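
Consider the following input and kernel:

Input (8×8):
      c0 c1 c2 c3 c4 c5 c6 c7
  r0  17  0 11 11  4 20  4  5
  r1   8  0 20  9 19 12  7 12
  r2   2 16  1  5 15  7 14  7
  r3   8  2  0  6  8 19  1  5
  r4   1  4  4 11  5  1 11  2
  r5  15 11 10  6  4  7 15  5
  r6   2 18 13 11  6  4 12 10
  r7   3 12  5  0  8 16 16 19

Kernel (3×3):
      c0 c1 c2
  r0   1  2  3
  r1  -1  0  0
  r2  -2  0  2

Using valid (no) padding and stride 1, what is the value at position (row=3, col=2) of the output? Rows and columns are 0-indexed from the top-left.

The receptive field on the input at this output position is [0 6 8 / 4 11 5 / 10 6 4]. Elementwise product with the kernel and sum: 0·1 + 6·2 + 8·3 + 4·-1 + 10·-2 + 4·2.

20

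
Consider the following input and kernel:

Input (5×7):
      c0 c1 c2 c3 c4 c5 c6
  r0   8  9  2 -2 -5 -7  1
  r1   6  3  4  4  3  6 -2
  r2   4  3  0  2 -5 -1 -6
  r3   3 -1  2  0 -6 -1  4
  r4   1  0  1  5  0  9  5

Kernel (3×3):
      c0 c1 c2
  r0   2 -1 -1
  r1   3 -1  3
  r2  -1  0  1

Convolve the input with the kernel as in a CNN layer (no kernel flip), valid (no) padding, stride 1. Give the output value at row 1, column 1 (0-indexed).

The receptive field on the input at this output position is [3 4 4 / 3 0 2 / -1 2 0]. Elementwise product with the kernel and sum: 3·2 + 4·-1 + 4·-1 + 3·3 + 0·-1 + 2·3 + -1·-1 + 0·1.

14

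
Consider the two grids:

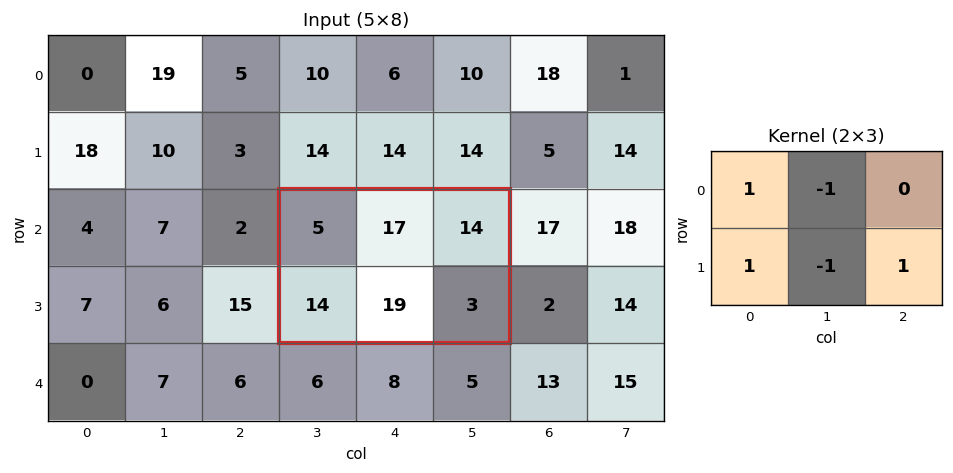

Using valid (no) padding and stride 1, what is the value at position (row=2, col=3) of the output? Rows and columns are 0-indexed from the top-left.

-14

The receptive field on the input at this output position is [5 17 14 / 14 19 3]. Elementwise product with the kernel and sum: 5·1 + 17·-1 + 14·1 + 19·-1 + 3·1.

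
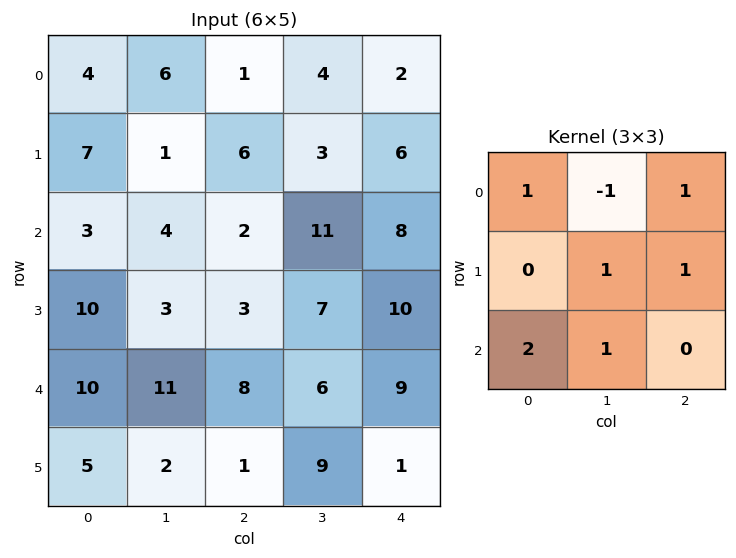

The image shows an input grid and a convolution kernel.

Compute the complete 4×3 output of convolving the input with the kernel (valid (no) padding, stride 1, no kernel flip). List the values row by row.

Output[0,0]: The receptive field on the input at this output position is [4 6 1 / 7 1 6 / 3 4 2]. Elementwise product with the kernel and sum: 4·1 + 6·-1 + 1·1 + 1·1 + 6·1 + 3·2 + 4·1.
Output[0,1]: The receptive field on the input at this output position is [6 1 4 / 1 6 3 / 4 2 11]. Elementwise product with the kernel and sum: 6·1 + 1·-1 + 4·1 + 6·1 + 3·1 + 4·2 + 2·1.

16 28 23
41 20 41
38 53 38
41 26 32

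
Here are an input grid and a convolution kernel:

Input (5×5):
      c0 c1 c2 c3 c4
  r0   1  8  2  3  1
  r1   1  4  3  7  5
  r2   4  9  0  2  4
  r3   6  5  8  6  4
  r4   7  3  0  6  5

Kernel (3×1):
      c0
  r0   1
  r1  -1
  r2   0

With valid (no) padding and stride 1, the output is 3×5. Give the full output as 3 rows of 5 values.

Output[0,0]: The receptive field on the input at this output position is [1 / 1 / 4]. Elementwise product with the kernel and sum: 1·1 + 1·-1.
Output[0,1]: The receptive field on the input at this output position is [8 / 4 / 9]. Elementwise product with the kernel and sum: 8·1 + 4·-1.

0 4 -1 -4 -4
-3 -5 3 5 1
-2 4 -8 -4 0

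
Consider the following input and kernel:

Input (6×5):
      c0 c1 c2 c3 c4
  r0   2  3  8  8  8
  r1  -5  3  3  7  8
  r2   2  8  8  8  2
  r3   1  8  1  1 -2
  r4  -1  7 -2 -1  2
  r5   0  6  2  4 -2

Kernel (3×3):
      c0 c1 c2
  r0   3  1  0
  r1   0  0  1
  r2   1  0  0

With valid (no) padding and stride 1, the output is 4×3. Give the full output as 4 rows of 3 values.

Output[0,0]: The receptive field on the input at this output position is [2 3 8 / -5 3 3 / 2 8 8]. Elementwise product with the kernel and sum: 2·3 + 3·1 + 3·1 + 2·1.
Output[0,1]: The receptive field on the input at this output position is [3 8 8 / 3 3 7 / 8 8 8]. Elementwise product with the kernel and sum: 3·3 + 8·1 + 7·1 + 8·1.

14 32 48
-3 28 19
14 40 28
9 30 8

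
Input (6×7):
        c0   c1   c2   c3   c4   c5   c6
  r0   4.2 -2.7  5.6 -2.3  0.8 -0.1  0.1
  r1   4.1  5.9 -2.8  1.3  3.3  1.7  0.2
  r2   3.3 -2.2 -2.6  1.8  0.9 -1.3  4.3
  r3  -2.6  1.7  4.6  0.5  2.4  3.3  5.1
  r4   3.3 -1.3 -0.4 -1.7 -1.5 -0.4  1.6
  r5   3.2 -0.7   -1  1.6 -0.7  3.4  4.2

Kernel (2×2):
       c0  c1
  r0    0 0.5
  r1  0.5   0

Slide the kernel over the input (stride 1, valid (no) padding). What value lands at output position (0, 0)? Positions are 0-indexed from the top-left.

The receptive field on the input at this output position is [4.2 -2.7 / 4.1 5.9]. Elementwise product with the kernel and sum: -2.7·0.5 + 4.1·0.5.

0.7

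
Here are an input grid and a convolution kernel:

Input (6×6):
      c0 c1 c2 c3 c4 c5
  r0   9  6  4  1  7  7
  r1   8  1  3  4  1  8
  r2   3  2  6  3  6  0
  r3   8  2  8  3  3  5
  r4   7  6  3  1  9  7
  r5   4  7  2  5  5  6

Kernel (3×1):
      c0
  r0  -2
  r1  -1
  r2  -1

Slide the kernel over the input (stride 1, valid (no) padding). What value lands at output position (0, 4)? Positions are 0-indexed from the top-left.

The receptive field on the input at this output position is [7 / 1 / 6]. Elementwise product with the kernel and sum: 7·-2 + 1·-1 + 6·-1.

-21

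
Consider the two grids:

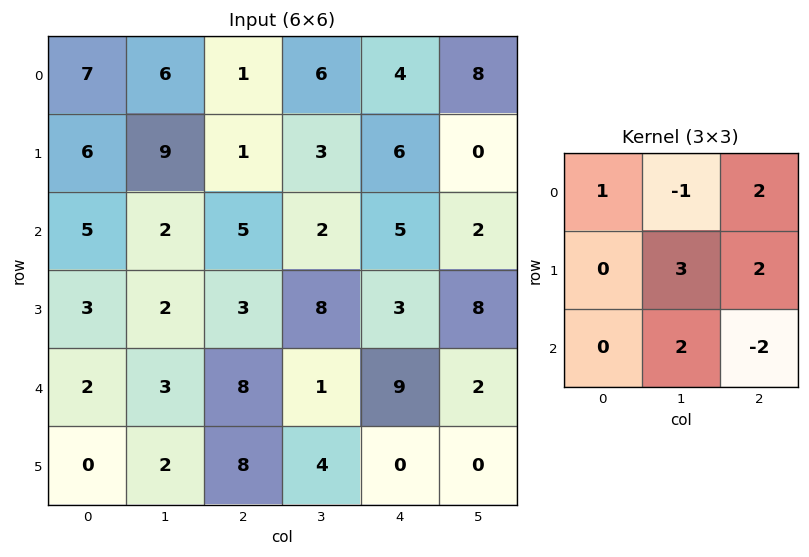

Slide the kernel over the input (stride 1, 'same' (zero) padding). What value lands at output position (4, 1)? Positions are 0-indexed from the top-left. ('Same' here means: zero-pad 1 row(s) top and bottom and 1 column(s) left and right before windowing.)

20

The receptive field on the zero-padded input at this output position is [3 2 3 / 2 3 8 / 0 2 8]. Elementwise product with the kernel and sum: 3·1 + 2·-1 + 3·2 + 3·3 + 8·2 + 2·2 + 8·-2.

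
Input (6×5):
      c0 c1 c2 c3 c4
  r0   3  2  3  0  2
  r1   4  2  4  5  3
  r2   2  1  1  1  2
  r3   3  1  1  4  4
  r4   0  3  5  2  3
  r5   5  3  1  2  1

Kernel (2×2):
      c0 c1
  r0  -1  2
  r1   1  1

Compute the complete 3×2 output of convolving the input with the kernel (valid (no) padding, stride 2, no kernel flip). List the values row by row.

7 6
4 6
14 2

Output[0,0]: The receptive field on the input at this output position is [3 2 / 4 2]. Elementwise product with the kernel and sum: 3·-1 + 2·2 + 4·1 + 2·1.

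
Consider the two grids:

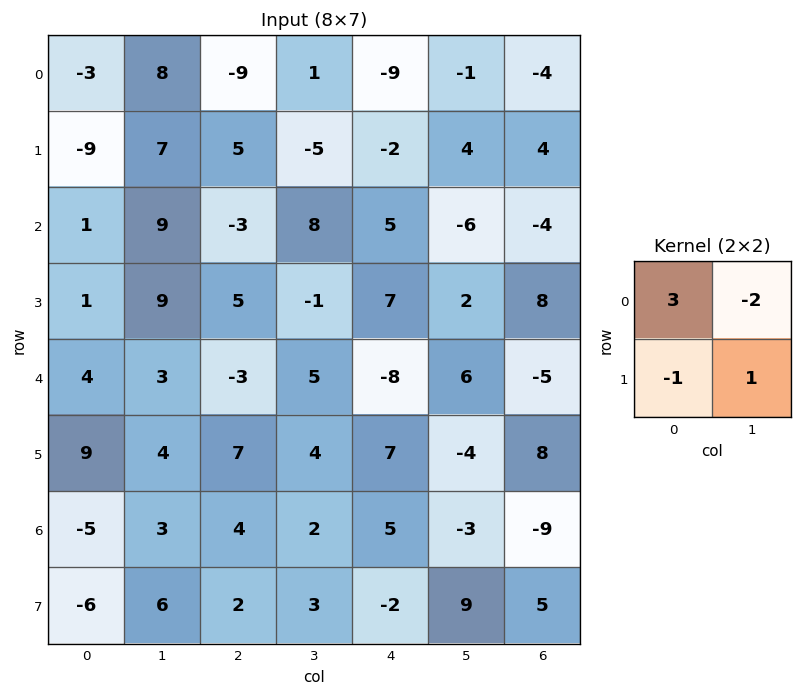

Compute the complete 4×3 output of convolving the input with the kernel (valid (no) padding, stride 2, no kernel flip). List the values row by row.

-9 -39 -19
-7 -31 22
1 -22 -47
-9 9 32

Output[0,0]: The receptive field on the input at this output position is [-3 8 / -9 7]. Elementwise product with the kernel and sum: -3·3 + 8·-2 + -9·-1 + 7·1.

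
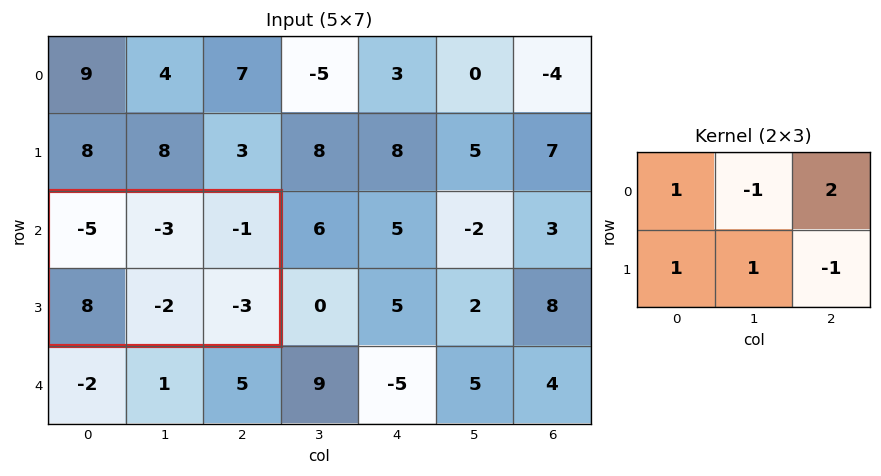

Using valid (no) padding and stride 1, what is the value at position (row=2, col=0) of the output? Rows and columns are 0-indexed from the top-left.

5

The receptive field on the input at this output position is [-5 -3 -1 / 8 -2 -3]. Elementwise product with the kernel and sum: -5·1 + -3·-1 + -1·2 + 8·1 + -2·1 + -3·-1.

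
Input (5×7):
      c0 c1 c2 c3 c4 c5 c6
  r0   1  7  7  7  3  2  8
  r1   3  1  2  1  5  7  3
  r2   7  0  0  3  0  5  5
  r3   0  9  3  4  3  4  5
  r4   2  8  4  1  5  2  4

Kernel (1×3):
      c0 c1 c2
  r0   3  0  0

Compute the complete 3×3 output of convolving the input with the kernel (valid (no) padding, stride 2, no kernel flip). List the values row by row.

Output[0,0]: The receptive field on the input at this output position is [1 7 7]. Elementwise product with the kernel and sum: 1·3.
Output[0,1]: The receptive field on the input at this output position is [7 7 3]. Elementwise product with the kernel and sum: 7·3.

3 21 9
21 0 0
6 12 15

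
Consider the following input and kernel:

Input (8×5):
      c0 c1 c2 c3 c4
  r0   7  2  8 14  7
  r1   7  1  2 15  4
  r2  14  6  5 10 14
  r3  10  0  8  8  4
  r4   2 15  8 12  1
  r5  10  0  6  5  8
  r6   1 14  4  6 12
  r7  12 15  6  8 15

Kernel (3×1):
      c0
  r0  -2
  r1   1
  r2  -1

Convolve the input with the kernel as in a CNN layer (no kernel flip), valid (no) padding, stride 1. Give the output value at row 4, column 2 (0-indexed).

The receptive field on the input at this output position is [8 / 6 / 4]. Elementwise product with the kernel and sum: 8·-2 + 6·1 + 4·-1.

-14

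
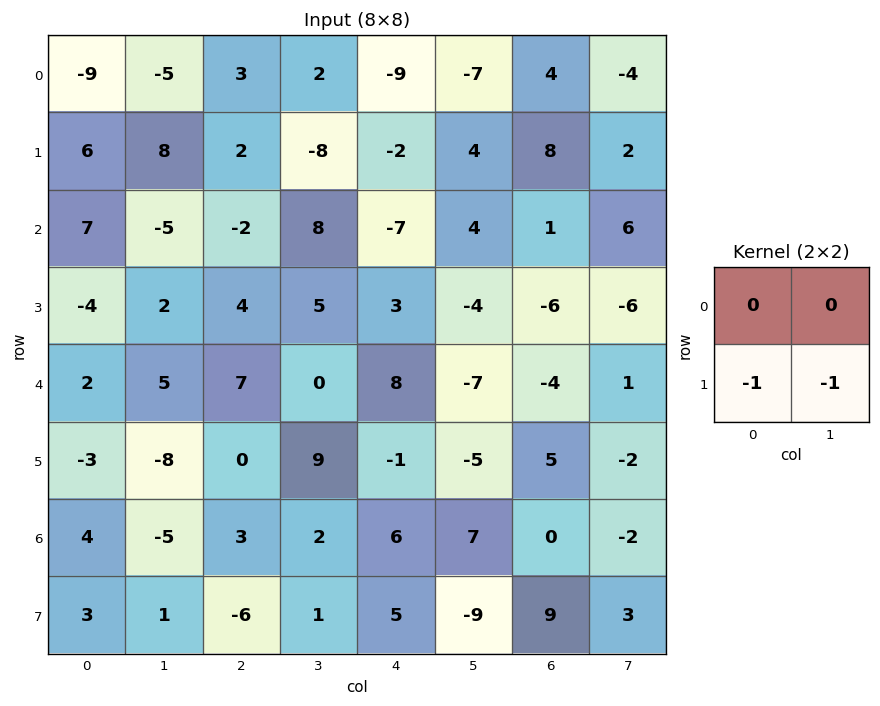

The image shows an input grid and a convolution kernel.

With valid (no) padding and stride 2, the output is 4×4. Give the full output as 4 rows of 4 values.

Output[0,0]: The receptive field on the input at this output position is [-9 -5 / 6 8]. Elementwise product with the kernel and sum: 6·-1 + 8·-1.

-14 6 -2 -10
2 -9 1 12
11 -9 6 -3
-4 5 4 -12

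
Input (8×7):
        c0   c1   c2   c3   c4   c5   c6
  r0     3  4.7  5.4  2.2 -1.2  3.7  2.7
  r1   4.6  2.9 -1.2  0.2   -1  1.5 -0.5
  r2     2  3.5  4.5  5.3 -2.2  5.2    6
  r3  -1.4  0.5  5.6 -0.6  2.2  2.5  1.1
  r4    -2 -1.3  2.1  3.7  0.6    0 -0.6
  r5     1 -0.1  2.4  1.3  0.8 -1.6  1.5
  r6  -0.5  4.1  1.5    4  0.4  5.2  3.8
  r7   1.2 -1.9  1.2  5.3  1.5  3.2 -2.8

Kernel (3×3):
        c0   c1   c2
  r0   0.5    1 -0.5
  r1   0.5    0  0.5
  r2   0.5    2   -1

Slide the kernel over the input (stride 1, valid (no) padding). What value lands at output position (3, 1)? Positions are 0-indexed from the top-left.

The receptive field on the input at this output position is [0.5 5.6 -0.6 / -1.3 2.1 3.7 / -0.1 2.4 1.3]. Elementwise product with the kernel and sum: 0.5·0.5 + 5.6·1 + -0.6·-0.5 + -1.3·0.5 + 3.7·0.5 + -0.1·0.5 + 2.4·2 + 1.3·-1.

10.8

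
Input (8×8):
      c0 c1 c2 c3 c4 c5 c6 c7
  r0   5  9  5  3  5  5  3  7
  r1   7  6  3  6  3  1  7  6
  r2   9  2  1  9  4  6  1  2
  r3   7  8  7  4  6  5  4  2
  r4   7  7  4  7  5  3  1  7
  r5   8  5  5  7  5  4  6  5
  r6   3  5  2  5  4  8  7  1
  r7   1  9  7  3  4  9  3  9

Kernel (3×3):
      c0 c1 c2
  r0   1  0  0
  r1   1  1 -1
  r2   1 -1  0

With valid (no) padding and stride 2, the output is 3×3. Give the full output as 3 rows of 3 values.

Output[0,0]: The receptive field on the input at this output position is [5 9 5 / 7 6 3 / 9 2 1]. Elementwise product with the kernel and sum: 5·1 + 7·1 + 6·1 + 3·-1 + 9·1 + 2·-1.

22 3 0
17 3 13
13 8 4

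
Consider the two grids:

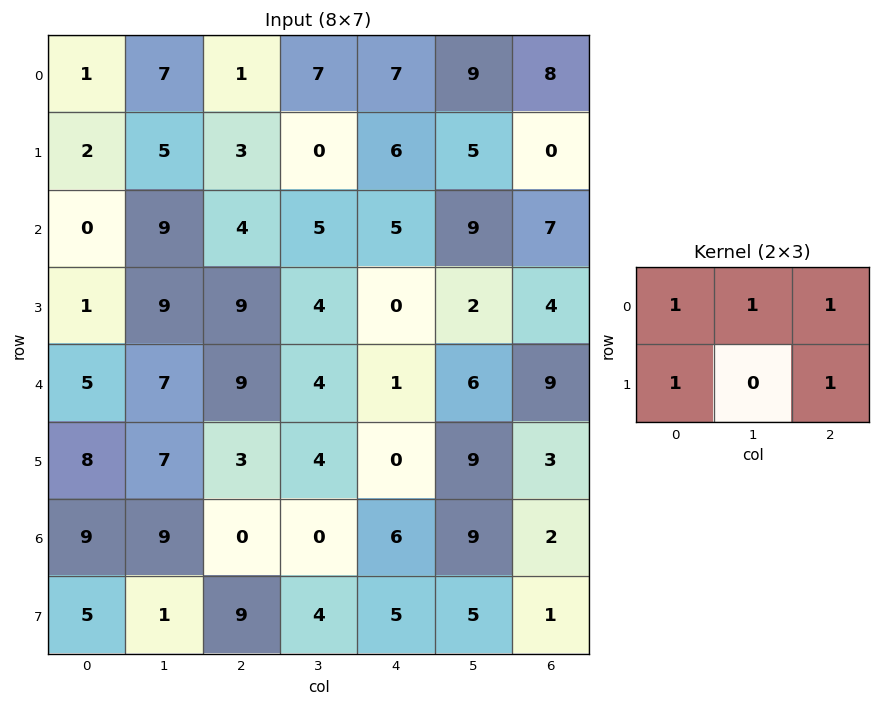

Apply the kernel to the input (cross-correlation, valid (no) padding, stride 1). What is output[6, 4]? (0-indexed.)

The receptive field on the input at this output position is [6 9 2 / 5 5 1]. Elementwise product with the kernel and sum: 6·1 + 9·1 + 2·1 + 5·1 + 1·1.

23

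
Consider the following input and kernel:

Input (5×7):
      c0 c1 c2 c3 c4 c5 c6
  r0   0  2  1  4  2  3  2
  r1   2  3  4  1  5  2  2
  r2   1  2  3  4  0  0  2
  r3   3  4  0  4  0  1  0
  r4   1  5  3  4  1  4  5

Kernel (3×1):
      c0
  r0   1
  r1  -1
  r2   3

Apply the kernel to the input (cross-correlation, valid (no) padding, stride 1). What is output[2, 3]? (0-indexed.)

12

The receptive field on the input at this output position is [4 / 4 / 4]. Elementwise product with the kernel and sum: 4·1 + 4·-1 + 4·3.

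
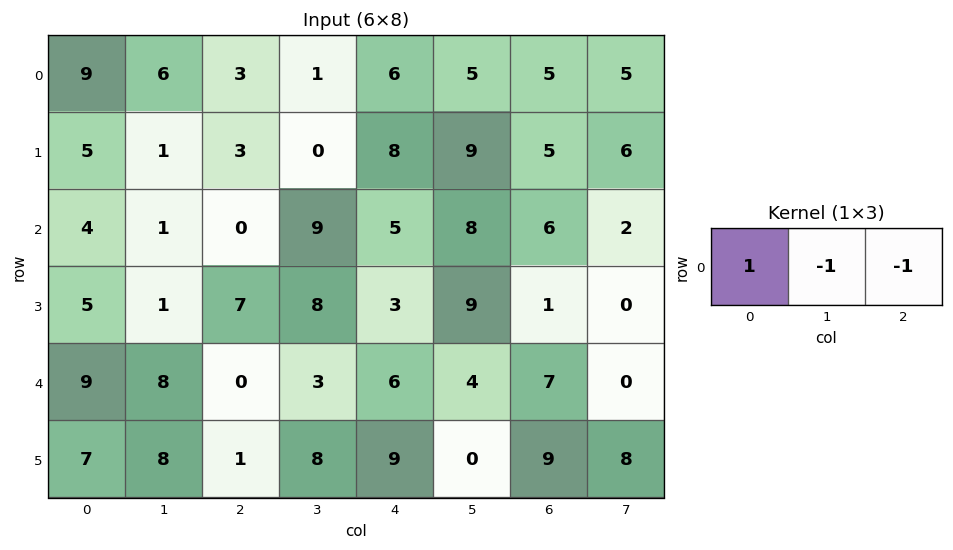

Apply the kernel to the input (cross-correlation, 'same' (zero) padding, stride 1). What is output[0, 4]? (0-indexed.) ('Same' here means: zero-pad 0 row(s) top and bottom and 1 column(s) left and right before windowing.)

The receptive field on the zero-padded input at this output position is [1 6 5]. Elementwise product with the kernel and sum: 1·1 + 6·-1 + 5·-1.

-10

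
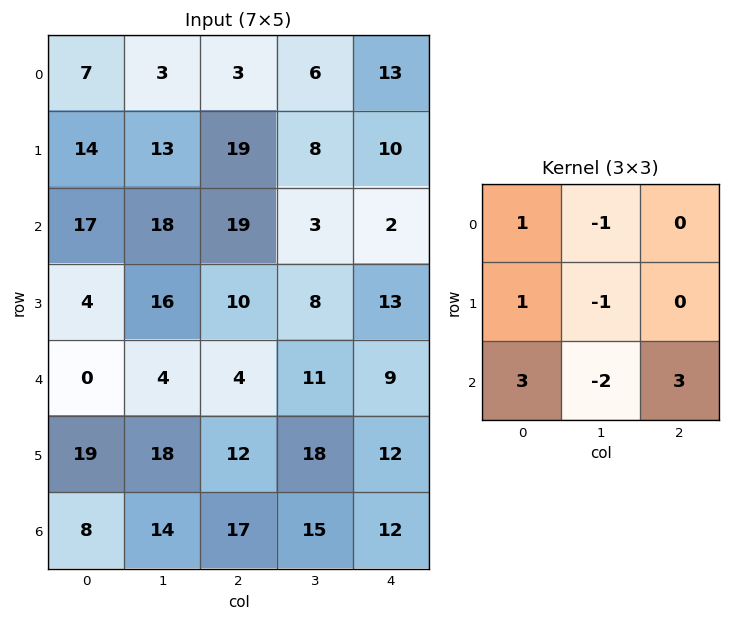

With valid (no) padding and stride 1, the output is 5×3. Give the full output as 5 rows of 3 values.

77 19 65
10 45 80
-9 42 35
41 90 31
44 59 44

Output[0,0]: The receptive field on the input at this output position is [7 3 3 / 14 13 19 / 17 18 19]. Elementwise product with the kernel and sum: 7·1 + 3·-1 + 14·1 + 13·-1 + 17·3 + 18·-2 + 19·3.
Output[0,1]: The receptive field on the input at this output position is [3 3 6 / 13 19 8 / 18 19 3]. Elementwise product with the kernel and sum: 3·1 + 3·-1 + 13·1 + 19·-1 + 18·3 + 19·-2 + 3·3.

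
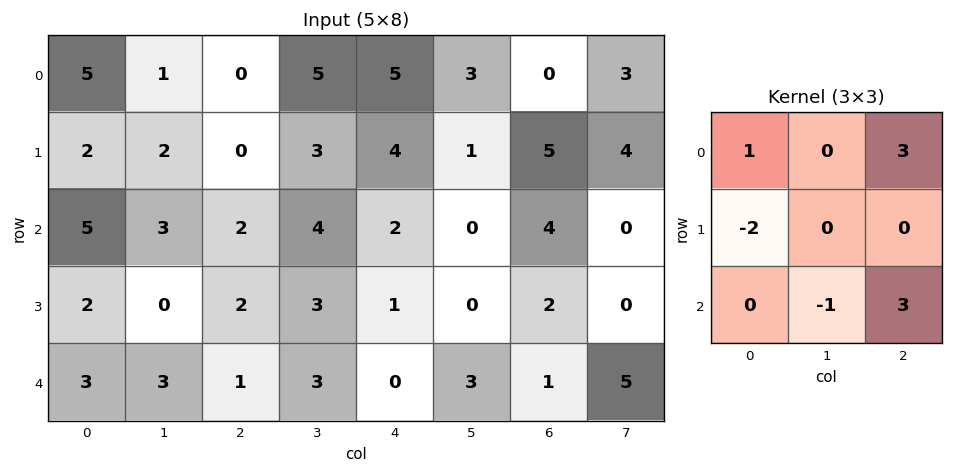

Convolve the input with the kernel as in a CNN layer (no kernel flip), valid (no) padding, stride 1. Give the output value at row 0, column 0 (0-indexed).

The receptive field on the input at this output position is [5 1 0 / 2 2 0 / 5 3 2]. Elementwise product with the kernel and sum: 5·1 + 0·3 + 2·-2 + 3·-1 + 2·3.

4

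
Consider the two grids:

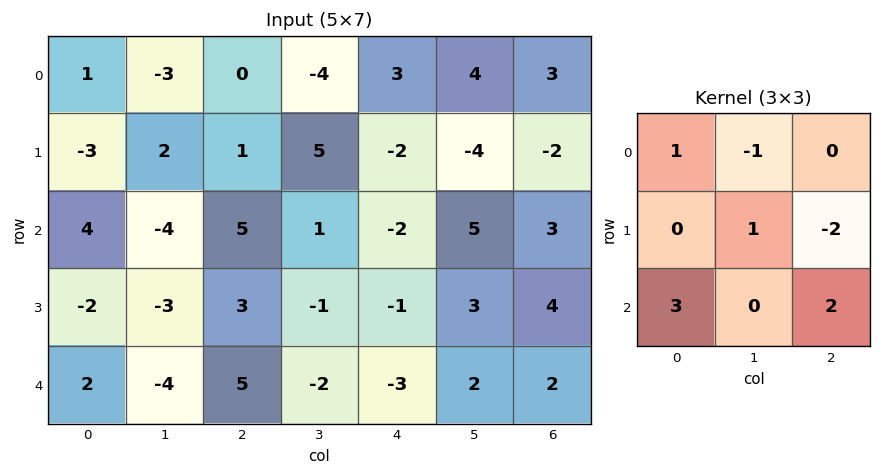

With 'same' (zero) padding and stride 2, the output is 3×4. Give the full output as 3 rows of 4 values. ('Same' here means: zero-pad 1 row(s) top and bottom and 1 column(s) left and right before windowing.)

Output[0,0]: The receptive field on the zero-padded input at this output position is [0 0 0 / 0 1 -3 / 0 -3 2]. Elementwise product with the kernel and sum: 0·1 + 0·-1 + 1·1 + -3·-2 + 0·3 + 2·2.

11 24 2 -9
9 -7 -2 10
12 3 -7 1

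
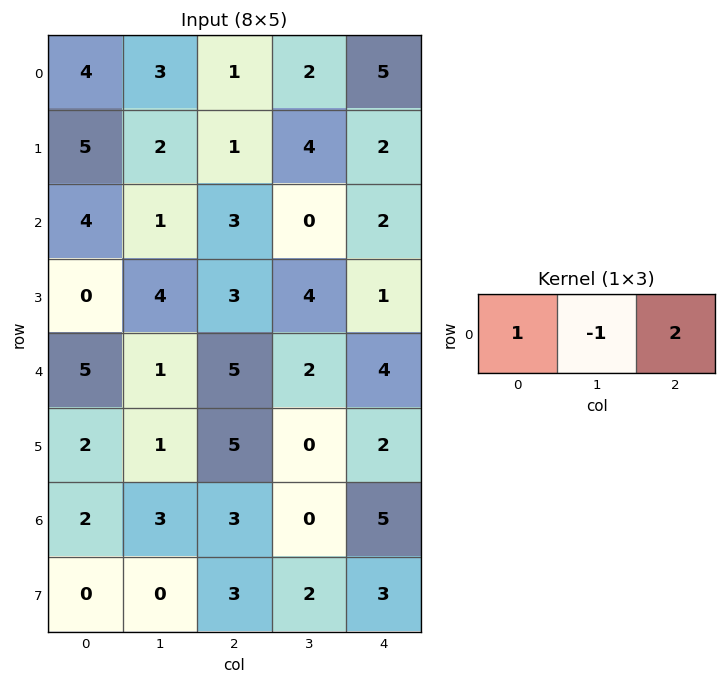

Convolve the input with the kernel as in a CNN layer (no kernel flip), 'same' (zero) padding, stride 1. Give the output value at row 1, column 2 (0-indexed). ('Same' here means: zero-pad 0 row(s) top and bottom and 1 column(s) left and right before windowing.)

9

The receptive field on the zero-padded input at this output position is [2 1 4]. Elementwise product with the kernel and sum: 2·1 + 1·-1 + 4·2.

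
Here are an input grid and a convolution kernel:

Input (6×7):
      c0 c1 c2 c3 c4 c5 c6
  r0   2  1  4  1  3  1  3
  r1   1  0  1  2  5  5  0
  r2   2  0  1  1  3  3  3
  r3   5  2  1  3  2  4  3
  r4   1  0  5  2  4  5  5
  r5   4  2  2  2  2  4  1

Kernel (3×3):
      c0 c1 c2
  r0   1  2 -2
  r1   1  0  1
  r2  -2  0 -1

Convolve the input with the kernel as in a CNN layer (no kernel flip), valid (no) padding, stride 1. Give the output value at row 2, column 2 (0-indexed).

-14

The receptive field on the input at this output position is [1 1 3 / 1 3 2 / 5 2 4]. Elementwise product with the kernel and sum: 1·1 + 1·2 + 3·-2 + 1·1 + 2·1 + 5·-2 + 4·-1.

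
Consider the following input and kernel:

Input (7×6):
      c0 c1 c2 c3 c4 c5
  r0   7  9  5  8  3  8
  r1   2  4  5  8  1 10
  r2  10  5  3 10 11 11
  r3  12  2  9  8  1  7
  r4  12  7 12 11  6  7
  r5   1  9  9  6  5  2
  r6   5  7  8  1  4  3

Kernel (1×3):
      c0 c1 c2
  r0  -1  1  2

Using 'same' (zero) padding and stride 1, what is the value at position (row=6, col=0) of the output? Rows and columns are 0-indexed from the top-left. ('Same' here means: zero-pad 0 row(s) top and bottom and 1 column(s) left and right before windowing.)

The receptive field on the zero-padded input at this output position is [0 5 7]. Elementwise product with the kernel and sum: 0·-1 + 5·1 + 7·2.

19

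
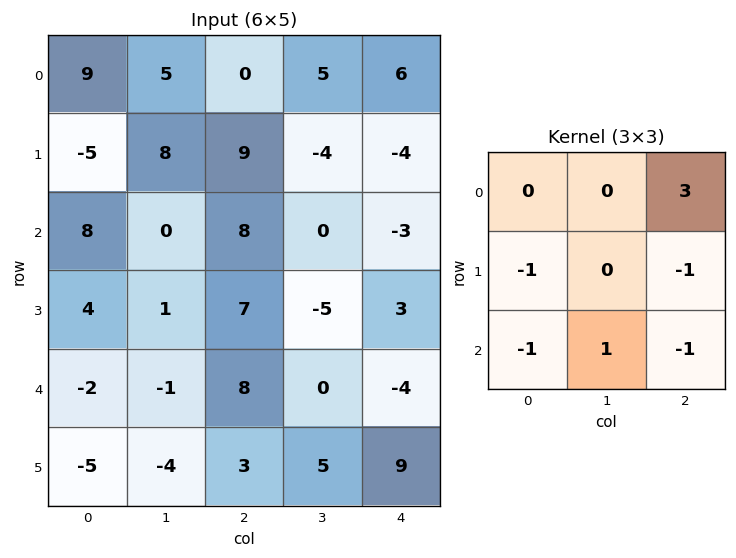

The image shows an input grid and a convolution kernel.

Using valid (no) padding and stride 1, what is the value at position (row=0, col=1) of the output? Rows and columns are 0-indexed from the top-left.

The receptive field on the input at this output position is [5 0 5 / 8 9 -4 / 0 8 0]. Elementwise product with the kernel and sum: 5·3 + 8·-1 + -4·-1 + 0·-1 + 8·1 + 0·-1.

19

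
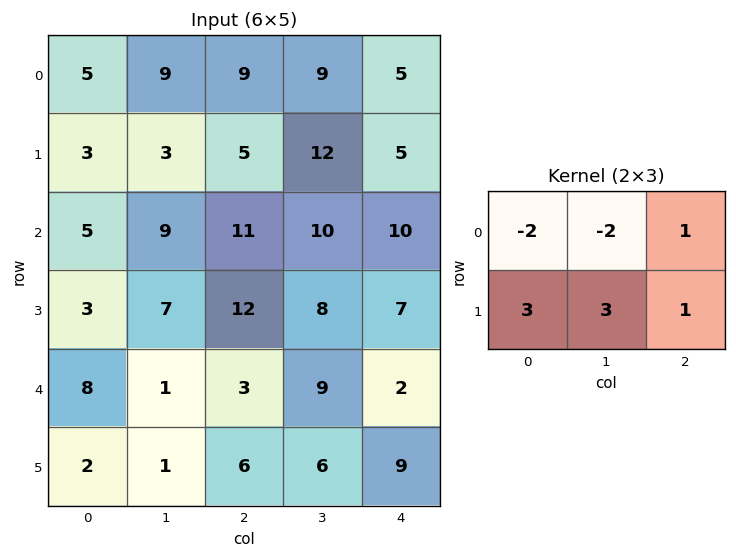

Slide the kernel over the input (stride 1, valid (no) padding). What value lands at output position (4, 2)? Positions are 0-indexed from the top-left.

The receptive field on the input at this output position is [3 9 2 / 6 6 9]. Elementwise product with the kernel and sum: 3·-2 + 9·-2 + 2·1 + 6·3 + 6·3 + 9·1.

23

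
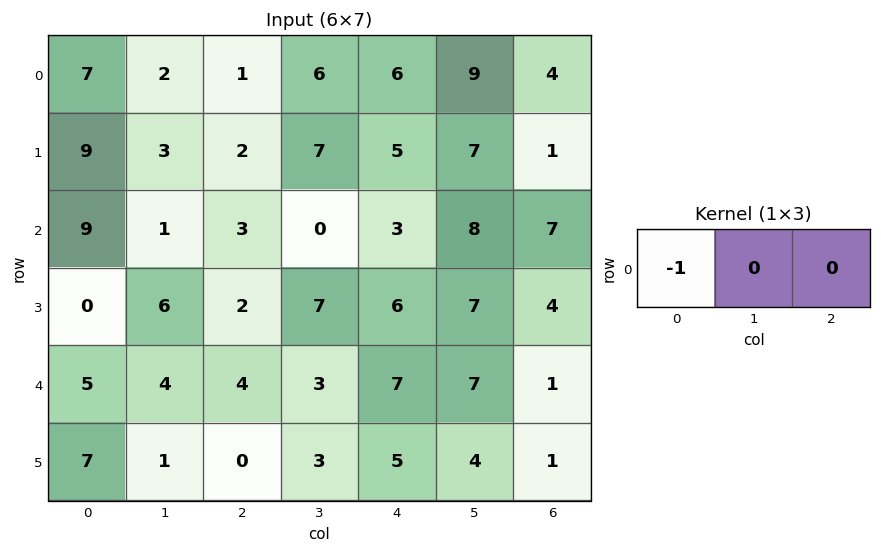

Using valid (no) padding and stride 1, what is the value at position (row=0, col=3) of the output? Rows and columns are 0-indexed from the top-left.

-6

The receptive field on the input at this output position is [6 6 9]. Elementwise product with the kernel and sum: 6·-1.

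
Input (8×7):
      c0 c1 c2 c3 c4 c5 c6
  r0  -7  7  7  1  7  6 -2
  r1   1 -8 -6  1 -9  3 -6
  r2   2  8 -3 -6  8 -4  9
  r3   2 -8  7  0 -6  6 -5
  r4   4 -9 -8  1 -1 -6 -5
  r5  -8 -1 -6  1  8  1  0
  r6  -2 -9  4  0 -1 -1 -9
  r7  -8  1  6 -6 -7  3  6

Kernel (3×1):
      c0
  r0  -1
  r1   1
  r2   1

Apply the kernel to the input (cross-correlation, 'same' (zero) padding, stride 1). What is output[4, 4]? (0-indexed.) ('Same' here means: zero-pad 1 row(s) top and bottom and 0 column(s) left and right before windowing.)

The receptive field on the zero-padded input at this output position is [-6 / -1 / 8]. Elementwise product with the kernel and sum: -6·-1 + -1·1 + 8·1.

13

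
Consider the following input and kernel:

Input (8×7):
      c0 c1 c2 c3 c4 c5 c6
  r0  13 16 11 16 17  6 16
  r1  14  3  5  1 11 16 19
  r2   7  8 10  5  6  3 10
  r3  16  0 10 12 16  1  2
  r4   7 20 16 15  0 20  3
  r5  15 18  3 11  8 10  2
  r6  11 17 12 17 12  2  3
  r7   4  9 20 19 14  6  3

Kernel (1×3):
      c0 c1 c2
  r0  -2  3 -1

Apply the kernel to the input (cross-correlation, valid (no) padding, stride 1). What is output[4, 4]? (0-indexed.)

57

The receptive field on the input at this output position is [0 20 3]. Elementwise product with the kernel and sum: 0·-2 + 20·3 + 3·-1.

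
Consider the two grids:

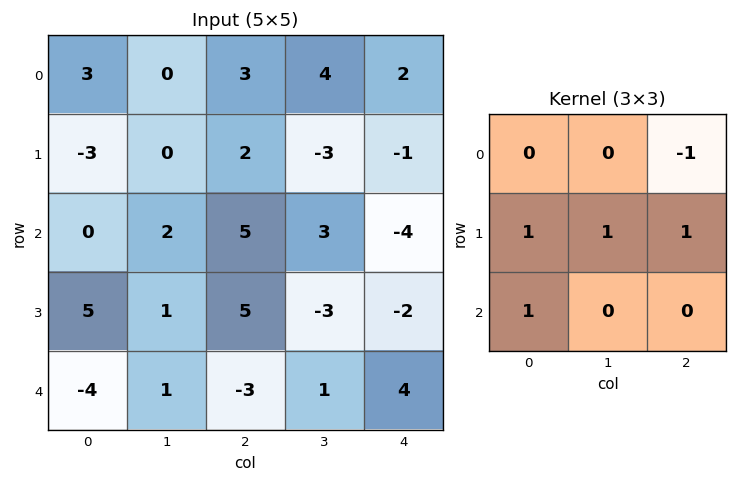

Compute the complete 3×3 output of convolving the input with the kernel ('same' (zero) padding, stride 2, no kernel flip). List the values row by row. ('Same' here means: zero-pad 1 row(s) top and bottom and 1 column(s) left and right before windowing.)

3 7 3
2 14 -4
-4 2 5

Output[0,0]: The receptive field on the zero-padded input at this output position is [0 0 0 / 0 3 0 / 0 -3 0]. Elementwise product with the kernel and sum: 0·-1 + 0·1 + 3·1 + 0·1 + 0·1.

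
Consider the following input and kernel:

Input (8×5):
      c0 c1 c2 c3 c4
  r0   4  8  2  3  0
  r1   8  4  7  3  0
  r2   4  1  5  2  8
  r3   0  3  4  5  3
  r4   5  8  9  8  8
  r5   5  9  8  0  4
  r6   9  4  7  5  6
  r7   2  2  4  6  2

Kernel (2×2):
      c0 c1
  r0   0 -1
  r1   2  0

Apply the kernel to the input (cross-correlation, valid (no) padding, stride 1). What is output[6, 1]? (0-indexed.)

-3

The receptive field on the input at this output position is [4 7 / 2 4]. Elementwise product with the kernel and sum: 7·-1 + 2·2.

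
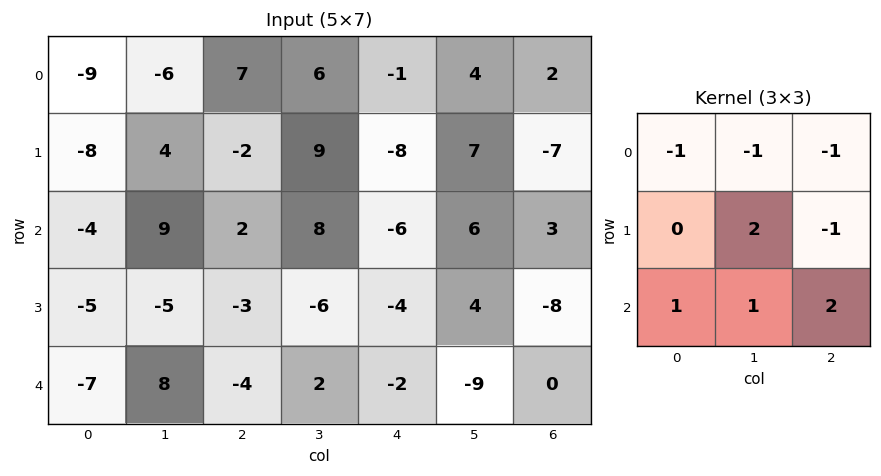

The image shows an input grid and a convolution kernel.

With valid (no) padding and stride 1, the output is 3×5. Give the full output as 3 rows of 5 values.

27 7 12 -18 22
6 -35 6 -28 1
-21 -11 -18 -38 2

Output[0,0]: The receptive field on the input at this output position is [-9 -6 7 / -8 4 -2 / -4 9 2]. Elementwise product with the kernel and sum: -9·-1 + -6·-1 + 7·-1 + 4·2 + -2·-1 + -4·1 + 9·1 + 2·2.
Output[0,1]: The receptive field on the input at this output position is [-6 7 6 / 4 -2 9 / 9 2 8]. Elementwise product with the kernel and sum: -6·-1 + 7·-1 + 6·-1 + -2·2 + 9·-1 + 9·1 + 2·1 + 8·2.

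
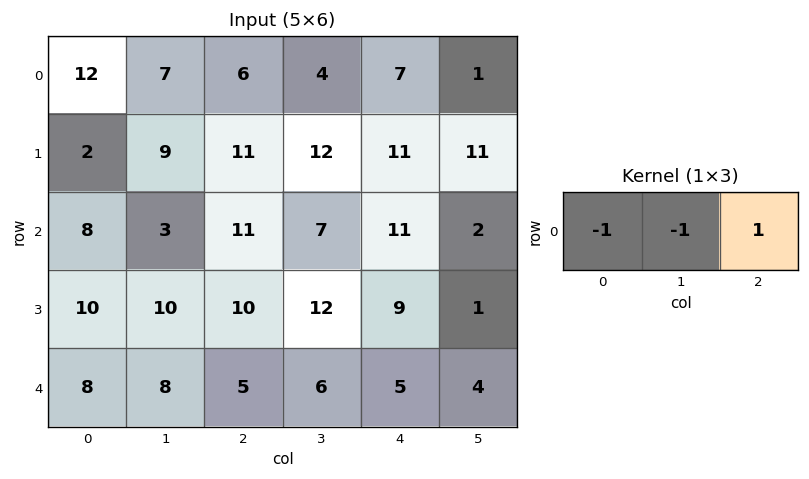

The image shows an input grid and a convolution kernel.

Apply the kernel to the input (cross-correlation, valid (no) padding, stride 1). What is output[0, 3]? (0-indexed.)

-10

The receptive field on the input at this output position is [4 7 1]. Elementwise product with the kernel and sum: 4·-1 + 7·-1 + 1·1.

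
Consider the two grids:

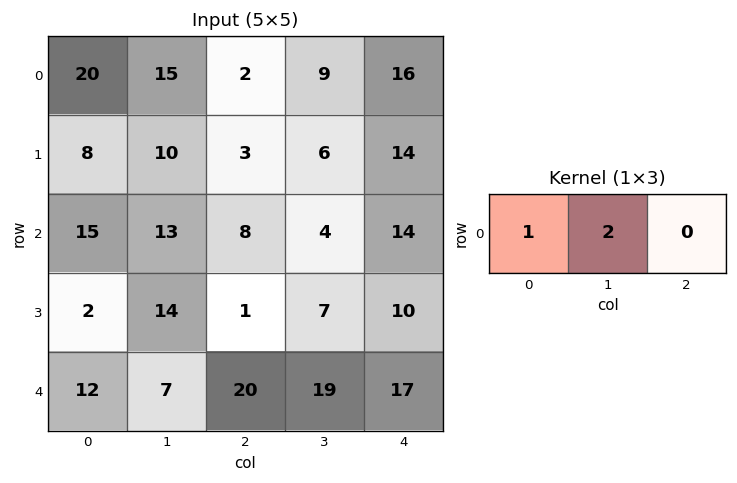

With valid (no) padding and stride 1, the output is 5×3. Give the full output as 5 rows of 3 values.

50 19 20
28 16 15
41 29 16
30 16 15
26 47 58

Output[0,0]: The receptive field on the input at this output position is [20 15 2]. Elementwise product with the kernel and sum: 20·1 + 15·2.
Output[0,1]: The receptive field on the input at this output position is [15 2 9]. Elementwise product with the kernel and sum: 15·1 + 2·2.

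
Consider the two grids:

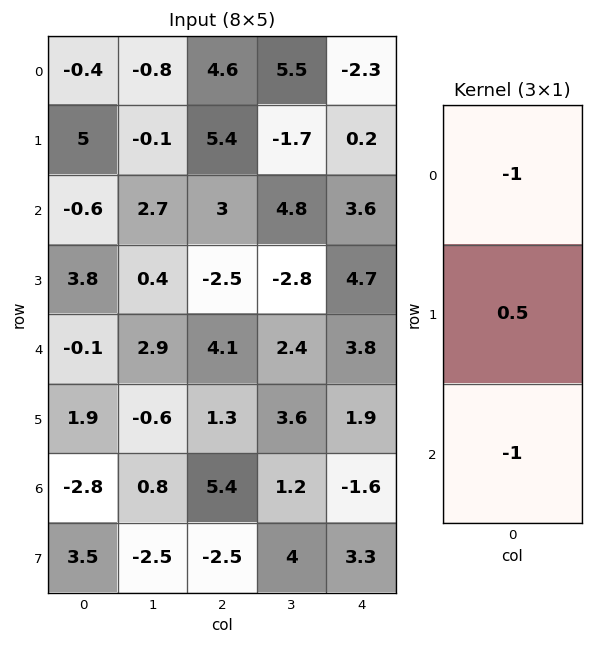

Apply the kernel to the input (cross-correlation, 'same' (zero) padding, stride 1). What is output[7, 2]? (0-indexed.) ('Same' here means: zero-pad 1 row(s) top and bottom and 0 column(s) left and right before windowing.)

-6.65

The receptive field on the zero-padded input at this output position is [5.4 / -2.5 / 0]. Elementwise product with the kernel and sum: 5.4·-1 + -2.5·0.5 + 0·-1.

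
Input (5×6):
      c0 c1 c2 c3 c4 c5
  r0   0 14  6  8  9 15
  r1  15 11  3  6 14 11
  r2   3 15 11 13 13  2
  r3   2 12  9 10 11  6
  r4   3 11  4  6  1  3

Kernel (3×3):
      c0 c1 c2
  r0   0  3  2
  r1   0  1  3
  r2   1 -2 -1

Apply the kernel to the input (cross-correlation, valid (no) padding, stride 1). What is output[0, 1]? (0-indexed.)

35

The receptive field on the input at this output position is [14 6 8 / 11 3 6 / 15 11 13]. Elementwise product with the kernel and sum: 6·3 + 8·2 + 3·1 + 6·3 + 15·1 + 11·-2 + 13·-1.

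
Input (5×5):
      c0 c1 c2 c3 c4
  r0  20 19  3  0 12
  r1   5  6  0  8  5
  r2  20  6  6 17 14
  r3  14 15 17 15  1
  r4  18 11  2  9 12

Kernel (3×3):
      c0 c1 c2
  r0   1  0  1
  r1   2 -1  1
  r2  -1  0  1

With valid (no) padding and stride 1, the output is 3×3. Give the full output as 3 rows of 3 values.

Output[0,0]: The receptive field on the input at this output position is [20 19 3 / 5 6 0 / 20 6 6]. Elementwise product with the kernel and sum: 20·1 + 3·1 + 5·2 + 6·-1 + 0·1 + 20·-1 + 6·1.

13 50 20
48 37 -2
40 49 50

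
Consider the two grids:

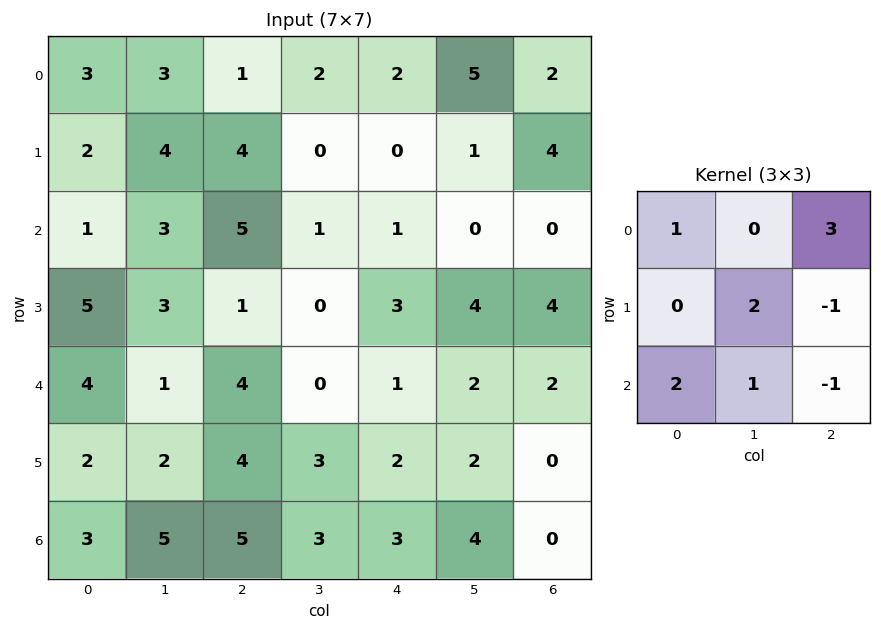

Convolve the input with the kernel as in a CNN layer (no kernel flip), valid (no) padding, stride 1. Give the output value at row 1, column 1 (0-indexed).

20

The receptive field on the input at this output position is [4 4 0 / 3 5 1 / 3 1 0]. Elementwise product with the kernel and sum: 4·1 + 0·3 + 5·2 + 1·-1 + 3·2 + 1·1 + 0·-1.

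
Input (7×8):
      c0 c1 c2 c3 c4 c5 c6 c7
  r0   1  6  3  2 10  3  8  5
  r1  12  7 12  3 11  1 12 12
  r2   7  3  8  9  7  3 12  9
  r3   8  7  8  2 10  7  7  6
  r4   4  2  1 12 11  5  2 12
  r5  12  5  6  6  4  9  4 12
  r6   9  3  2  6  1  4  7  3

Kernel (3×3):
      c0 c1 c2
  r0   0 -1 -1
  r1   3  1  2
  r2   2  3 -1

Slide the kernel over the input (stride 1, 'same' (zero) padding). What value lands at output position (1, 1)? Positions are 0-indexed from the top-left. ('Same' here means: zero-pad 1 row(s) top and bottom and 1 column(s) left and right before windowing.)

The receptive field on the zero-padded input at this output position is [1 6 3 / 12 7 12 / 7 3 8]. Elementwise product with the kernel and sum: 6·-1 + 3·-1 + 12·3 + 7·1 + 12·2 + 7·2 + 3·3 + 8·-1.

73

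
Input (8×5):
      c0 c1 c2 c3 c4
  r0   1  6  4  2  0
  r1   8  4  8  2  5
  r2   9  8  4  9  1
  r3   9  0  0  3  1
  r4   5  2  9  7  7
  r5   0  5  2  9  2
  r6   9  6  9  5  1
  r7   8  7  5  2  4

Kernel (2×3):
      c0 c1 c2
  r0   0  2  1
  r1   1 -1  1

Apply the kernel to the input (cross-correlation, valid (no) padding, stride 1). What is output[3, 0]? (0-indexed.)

12

The receptive field on the input at this output position is [9 0 0 / 5 2 9]. Elementwise product with the kernel and sum: 0·2 + 0·1 + 5·1 + 2·-1 + 9·1.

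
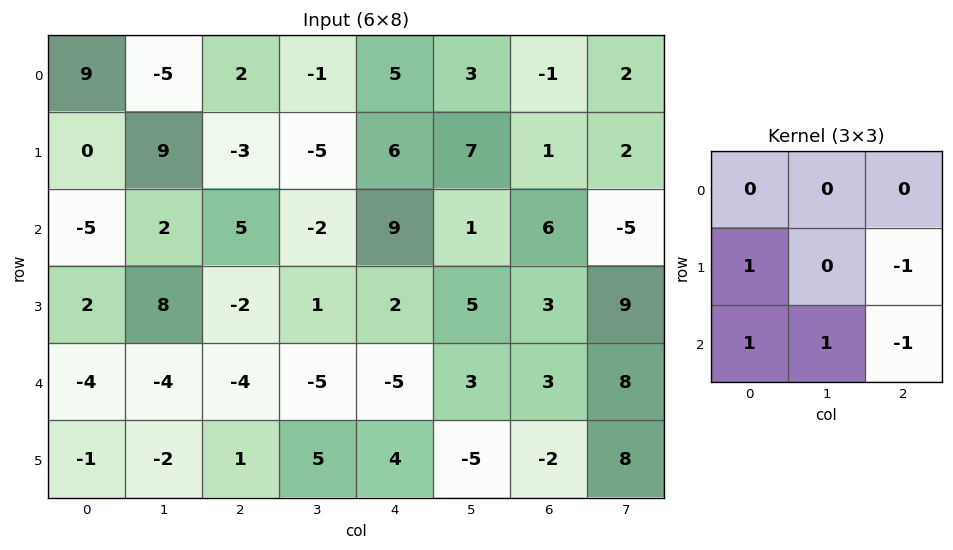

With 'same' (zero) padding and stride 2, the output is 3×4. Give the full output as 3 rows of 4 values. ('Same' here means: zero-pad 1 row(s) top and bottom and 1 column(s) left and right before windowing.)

-4 7 -10 7
-8 9 -5 5
5 -5 6 -20

Output[0,0]: The receptive field on the zero-padded input at this output position is [0 0 0 / 0 9 -5 / 0 0 9]. Elementwise product with the kernel and sum: 0·1 + -5·-1 + 0·1 + 0·1 + 9·-1.
Output[0,1]: The receptive field on the zero-padded input at this output position is [0 0 0 / -5 2 -1 / 9 -3 -5]. Elementwise product with the kernel and sum: -5·1 + -1·-1 + 9·1 + -3·1 + -5·-1.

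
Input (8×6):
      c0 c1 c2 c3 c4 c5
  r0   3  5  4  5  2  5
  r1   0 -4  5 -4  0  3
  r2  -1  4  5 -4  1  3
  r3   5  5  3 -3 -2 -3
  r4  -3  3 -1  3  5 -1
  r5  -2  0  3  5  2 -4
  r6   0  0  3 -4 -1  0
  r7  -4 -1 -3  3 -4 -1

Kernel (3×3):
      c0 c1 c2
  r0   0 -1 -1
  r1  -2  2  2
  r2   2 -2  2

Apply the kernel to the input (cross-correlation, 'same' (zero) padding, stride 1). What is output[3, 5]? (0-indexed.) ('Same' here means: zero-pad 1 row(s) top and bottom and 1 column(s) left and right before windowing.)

7

The receptive field on the zero-padded input at this output position is [1 3 0 / -2 -3 0 / 5 -1 0]. Elementwise product with the kernel and sum: 3·-1 + 0·-1 + -2·-2 + -3·2 + 0·2 + 5·2 + -1·-2 + 0·2.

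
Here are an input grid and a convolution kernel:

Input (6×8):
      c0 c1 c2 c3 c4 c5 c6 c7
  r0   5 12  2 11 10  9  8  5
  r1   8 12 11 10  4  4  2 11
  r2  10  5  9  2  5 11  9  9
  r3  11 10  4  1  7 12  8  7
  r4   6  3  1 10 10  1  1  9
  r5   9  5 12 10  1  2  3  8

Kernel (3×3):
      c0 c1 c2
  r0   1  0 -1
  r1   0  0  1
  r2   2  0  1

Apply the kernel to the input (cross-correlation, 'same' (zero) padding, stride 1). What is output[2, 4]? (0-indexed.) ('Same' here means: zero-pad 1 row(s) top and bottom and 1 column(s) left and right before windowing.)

31

The receptive field on the zero-padded input at this output position is [10 4 4 / 2 5 11 / 1 7 12]. Elementwise product with the kernel and sum: 10·1 + 4·-1 + 11·1 + 1·2 + 12·1.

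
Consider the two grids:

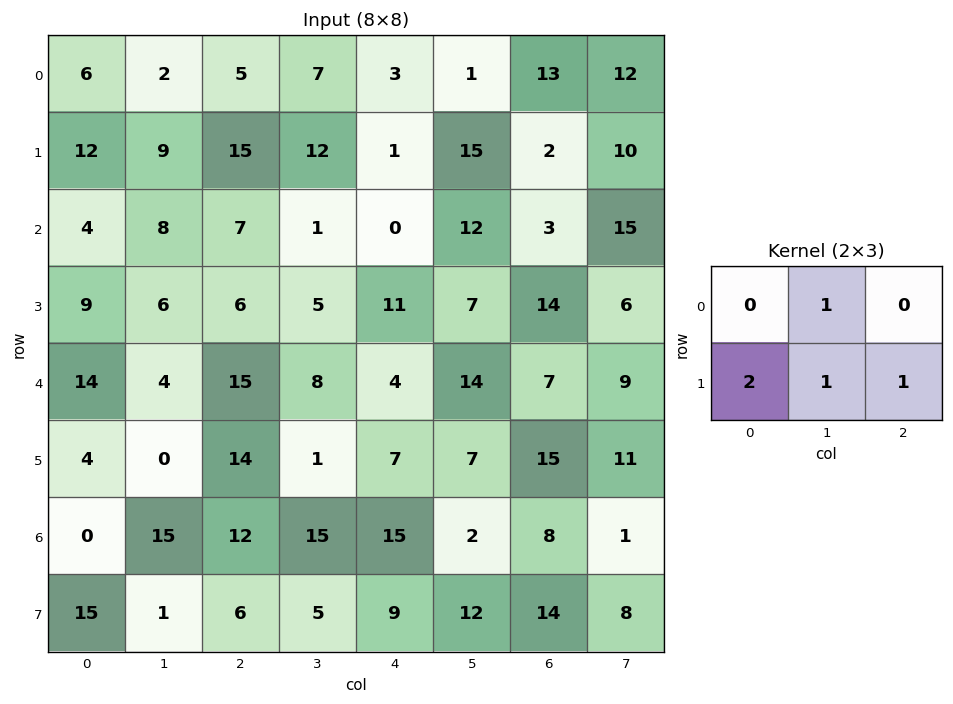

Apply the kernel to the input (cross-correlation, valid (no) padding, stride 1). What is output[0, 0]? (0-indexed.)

50

The receptive field on the input at this output position is [6 2 5 / 12 9 15]. Elementwise product with the kernel and sum: 2·1 + 12·2 + 9·1 + 15·1.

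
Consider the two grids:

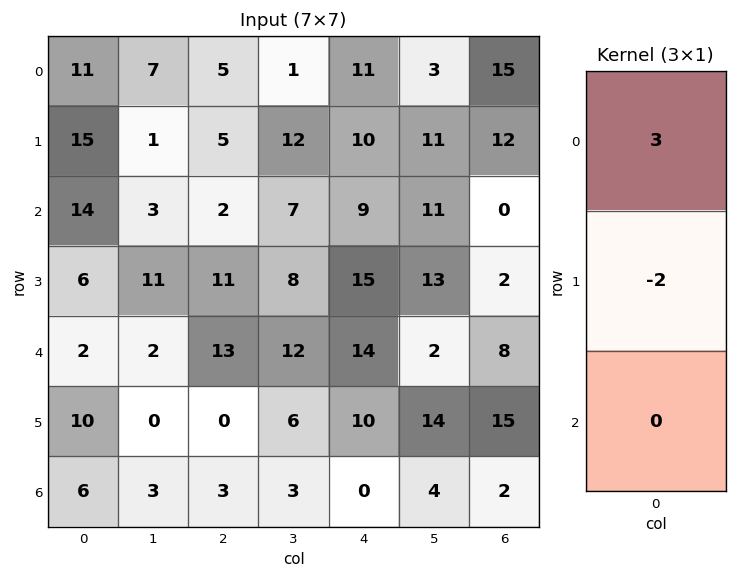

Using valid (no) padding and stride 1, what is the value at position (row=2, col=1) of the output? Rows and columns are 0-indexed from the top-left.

-13

The receptive field on the input at this output position is [3 / 11 / 2]. Elementwise product with the kernel and sum: 3·3 + 11·-2.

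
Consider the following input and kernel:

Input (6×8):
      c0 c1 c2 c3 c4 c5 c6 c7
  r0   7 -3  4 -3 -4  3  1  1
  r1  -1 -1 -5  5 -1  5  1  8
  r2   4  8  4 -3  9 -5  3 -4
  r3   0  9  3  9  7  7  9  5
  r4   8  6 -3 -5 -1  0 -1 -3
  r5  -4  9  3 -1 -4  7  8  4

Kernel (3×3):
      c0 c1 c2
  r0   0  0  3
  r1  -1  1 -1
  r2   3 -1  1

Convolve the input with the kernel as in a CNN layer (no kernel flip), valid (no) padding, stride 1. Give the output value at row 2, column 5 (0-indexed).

-17

The receptive field on the input at this output position is [-5 3 -4 / 7 9 5 / 0 -1 -3]. Elementwise product with the kernel and sum: -4·3 + 7·-1 + 9·1 + 5·-1 + 0·3 + -1·-1 + -3·1.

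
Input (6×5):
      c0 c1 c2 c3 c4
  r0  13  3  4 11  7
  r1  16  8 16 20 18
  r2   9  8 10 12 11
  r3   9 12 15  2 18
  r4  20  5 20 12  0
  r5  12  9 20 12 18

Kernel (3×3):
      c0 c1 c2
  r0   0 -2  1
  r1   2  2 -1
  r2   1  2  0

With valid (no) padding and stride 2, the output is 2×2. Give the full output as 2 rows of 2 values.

55 73
51 47

Output[0,0]: The receptive field on the input at this output position is [13 3 4 / 16 8 16 / 9 8 10]. Elementwise product with the kernel and sum: 3·-2 + 4·1 + 16·2 + 8·2 + 16·-1 + 9·1 + 8·2.
Output[0,1]: The receptive field on the input at this output position is [4 11 7 / 16 20 18 / 10 12 11]. Elementwise product with the kernel and sum: 11·-2 + 7·1 + 16·2 + 20·2 + 18·-1 + 10·1 + 12·2.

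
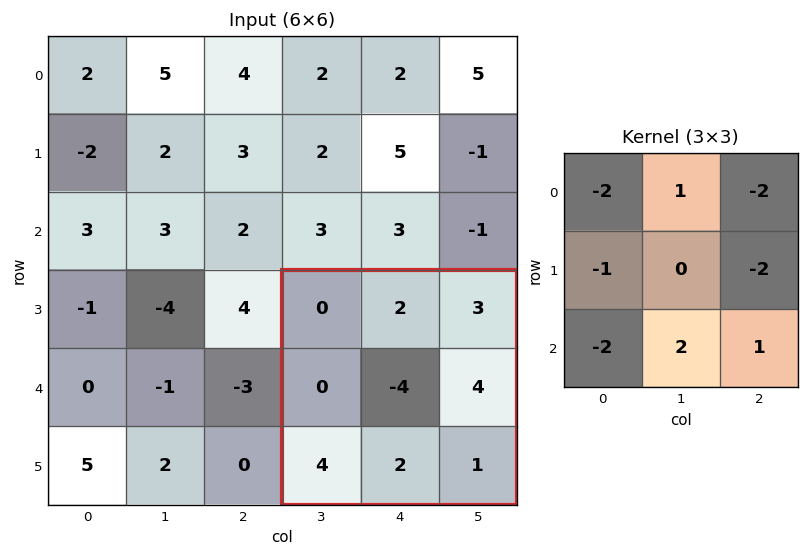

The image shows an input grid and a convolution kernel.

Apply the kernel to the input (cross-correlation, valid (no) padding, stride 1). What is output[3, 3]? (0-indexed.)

-15

The receptive field on the input at this output position is [0 2 3 / 0 -4 4 / 4 2 1]. Elementwise product with the kernel and sum: 0·-2 + 2·1 + 3·-2 + 0·-1 + 4·-2 + 4·-2 + 2·2 + 1·1.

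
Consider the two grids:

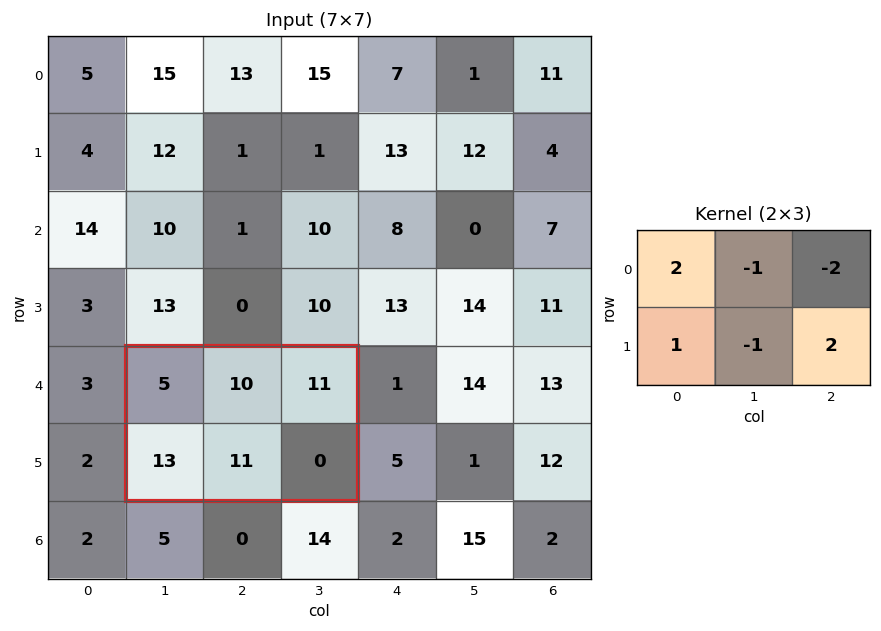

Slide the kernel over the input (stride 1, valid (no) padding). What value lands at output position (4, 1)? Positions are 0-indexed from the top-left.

-20

The receptive field on the input at this output position is [5 10 11 / 13 11 0]. Elementwise product with the kernel and sum: 5·2 + 10·-1 + 11·-2 + 13·1 + 11·-1 + 0·2.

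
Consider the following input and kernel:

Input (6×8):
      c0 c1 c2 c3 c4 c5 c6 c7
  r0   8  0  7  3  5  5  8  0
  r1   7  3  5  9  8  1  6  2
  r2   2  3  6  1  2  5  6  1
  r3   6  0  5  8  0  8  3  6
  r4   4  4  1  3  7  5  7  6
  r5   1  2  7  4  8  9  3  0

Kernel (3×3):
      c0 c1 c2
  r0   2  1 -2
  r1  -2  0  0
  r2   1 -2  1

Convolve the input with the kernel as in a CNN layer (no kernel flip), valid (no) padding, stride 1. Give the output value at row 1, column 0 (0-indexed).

The receptive field on the input at this output position is [7 3 5 / 2 3 6 / 6 0 5]. Elementwise product with the kernel and sum: 7·2 + 3·1 + 5·-2 + 2·-2 + 6·1 + 0·-2 + 5·1.

14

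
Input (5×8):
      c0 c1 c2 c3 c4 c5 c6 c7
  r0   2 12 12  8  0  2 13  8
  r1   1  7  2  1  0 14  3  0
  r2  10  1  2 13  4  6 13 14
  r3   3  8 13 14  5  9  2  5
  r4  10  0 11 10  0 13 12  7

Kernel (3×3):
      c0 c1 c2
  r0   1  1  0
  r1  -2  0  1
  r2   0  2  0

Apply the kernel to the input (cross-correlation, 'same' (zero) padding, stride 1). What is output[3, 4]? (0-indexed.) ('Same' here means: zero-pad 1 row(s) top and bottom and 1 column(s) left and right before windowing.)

The receptive field on the zero-padded input at this output position is [13 4 6 / 14 5 9 / 10 0 13]. Elementwise product with the kernel and sum: 13·1 + 4·1 + 14·-2 + 9·1 + 0·2.

-2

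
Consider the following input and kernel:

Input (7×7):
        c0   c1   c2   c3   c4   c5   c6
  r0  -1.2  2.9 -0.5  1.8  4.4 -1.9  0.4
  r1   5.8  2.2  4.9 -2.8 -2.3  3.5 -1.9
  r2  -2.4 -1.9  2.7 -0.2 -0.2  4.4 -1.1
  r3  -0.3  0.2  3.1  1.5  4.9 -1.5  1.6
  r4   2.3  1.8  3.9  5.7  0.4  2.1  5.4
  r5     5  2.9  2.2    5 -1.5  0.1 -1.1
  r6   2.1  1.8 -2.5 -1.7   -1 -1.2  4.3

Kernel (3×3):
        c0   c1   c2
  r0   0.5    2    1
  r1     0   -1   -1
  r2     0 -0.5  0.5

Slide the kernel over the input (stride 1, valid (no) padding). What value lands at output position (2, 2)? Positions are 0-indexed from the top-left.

-8.3

The receptive field on the input at this output position is [2.7 -0.2 -0.2 / 3.1 1.5 4.9 / 3.9 5.7 0.4]. Elementwise product with the kernel and sum: 2.7·0.5 + -0.2·2 + -0.2·1 + 1.5·-1 + 4.9·-1 + 5.7·-0.5 + 0.4·0.5.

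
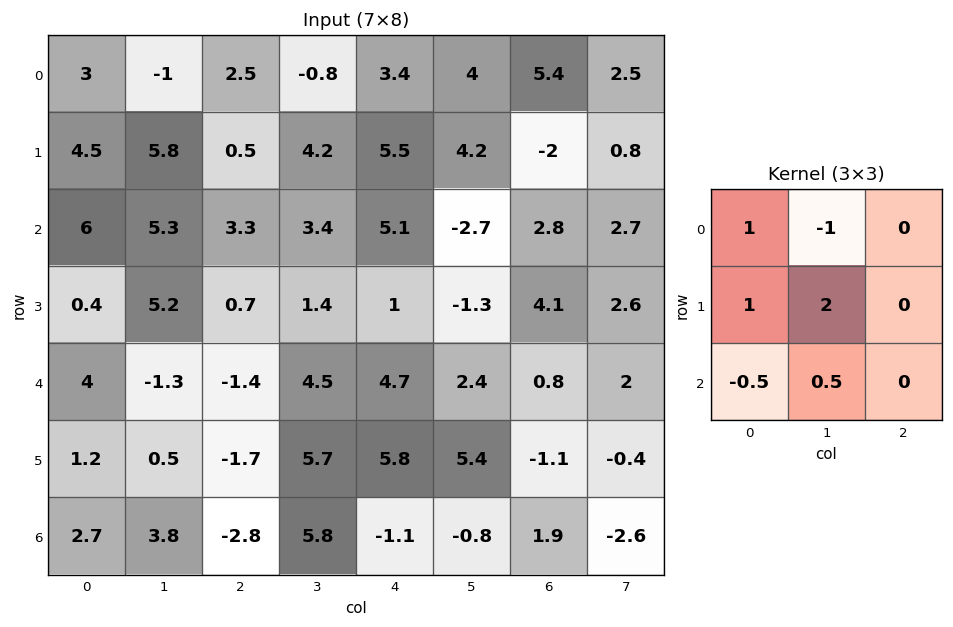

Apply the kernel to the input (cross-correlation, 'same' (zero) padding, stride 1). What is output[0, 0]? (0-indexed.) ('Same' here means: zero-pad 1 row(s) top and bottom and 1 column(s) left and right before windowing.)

The receptive field on the zero-padded input at this output position is [0 0 0 / 0 3 -1 / 0 4.5 5.8]. Elementwise product with the kernel and sum: 0·1 + 0·-1 + 0·1 + 3·2 + 0·-0.5 + 4.5·0.5.

8.25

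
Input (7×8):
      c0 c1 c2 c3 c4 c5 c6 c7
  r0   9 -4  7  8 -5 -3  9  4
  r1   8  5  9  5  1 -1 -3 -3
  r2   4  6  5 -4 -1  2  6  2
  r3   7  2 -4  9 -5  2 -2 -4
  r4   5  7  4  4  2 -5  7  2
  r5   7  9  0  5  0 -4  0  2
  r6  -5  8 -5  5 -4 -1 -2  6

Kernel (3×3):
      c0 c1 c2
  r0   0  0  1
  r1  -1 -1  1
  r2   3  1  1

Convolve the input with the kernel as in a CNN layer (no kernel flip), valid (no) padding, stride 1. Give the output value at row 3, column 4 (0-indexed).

4

The receptive field on the input at this output position is [-5 2 -2 / 2 -5 7 / 0 -4 0]. Elementwise product with the kernel and sum: -2·1 + 2·-1 + -5·-1 + 7·1 + 0·3 + -4·1 + 0·1.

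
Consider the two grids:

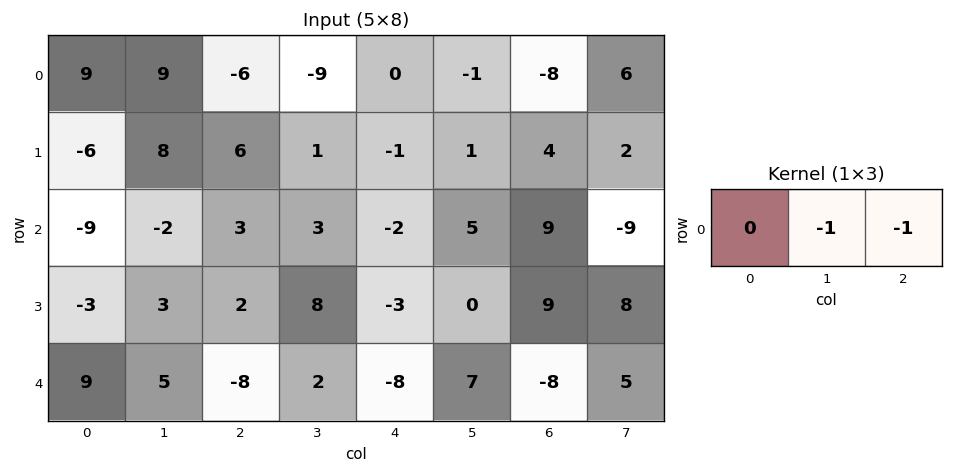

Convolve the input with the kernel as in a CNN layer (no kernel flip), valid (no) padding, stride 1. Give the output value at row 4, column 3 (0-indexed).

1

The receptive field on the input at this output position is [2 -8 7]. Elementwise product with the kernel and sum: -8·-1 + 7·-1.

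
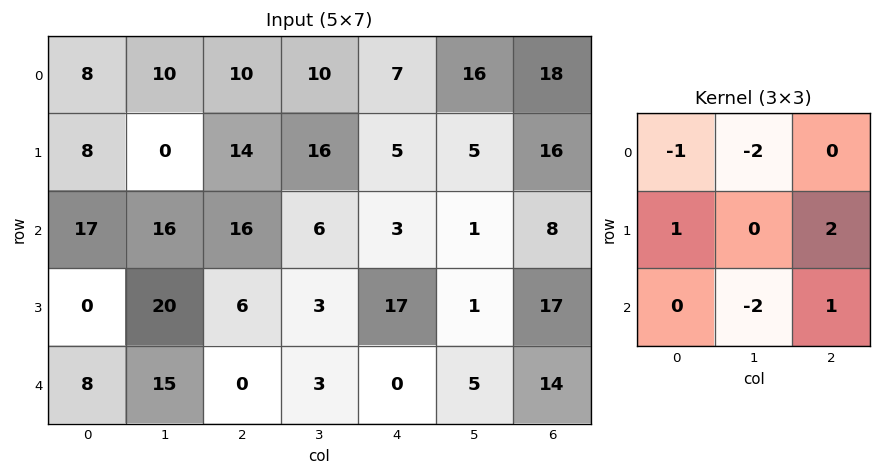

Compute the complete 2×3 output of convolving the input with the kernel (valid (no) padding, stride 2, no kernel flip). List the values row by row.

Output[0,0]: The receptive field on the input at this output position is [8 10 10 / 8 0 14 / 17 16 16]. Elementwise product with the kernel and sum: 8·-1 + 10·-2 + 8·1 + 14·2 + 16·-2 + 16·1.
Output[0,1]: The receptive field on the input at this output position is [10 10 7 / 14 16 5 / 16 6 3]. Elementwise product with the kernel and sum: 10·-1 + 10·-2 + 14·1 + 5·2 + 6·-2 + 3·1.

-8 -15 4
-67 6 50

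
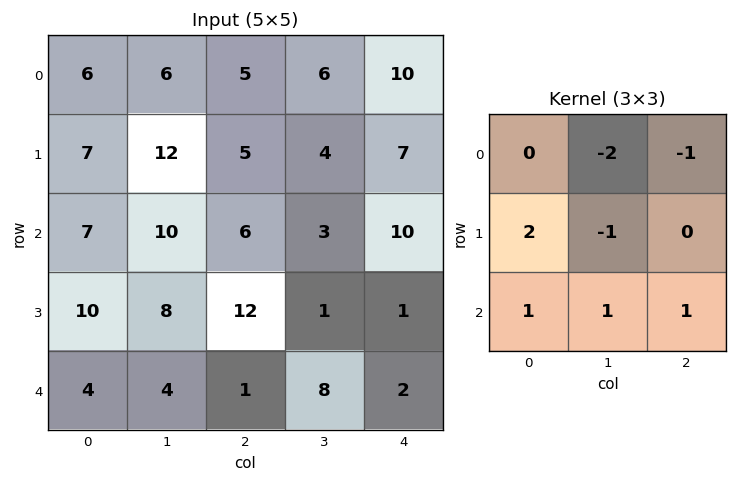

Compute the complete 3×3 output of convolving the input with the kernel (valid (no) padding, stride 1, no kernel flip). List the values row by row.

8 22 3
5 21 8
-5 2 18

Output[0,0]: The receptive field on the input at this output position is [6 6 5 / 7 12 5 / 7 10 6]. Elementwise product with the kernel and sum: 6·-2 + 5·-1 + 7·2 + 12·-1 + 7·1 + 10·1 + 6·1.
Output[0,1]: The receptive field on the input at this output position is [6 5 6 / 12 5 4 / 10 6 3]. Elementwise product with the kernel and sum: 5·-2 + 6·-1 + 12·2 + 5·-1 + 10·1 + 6·1 + 3·1.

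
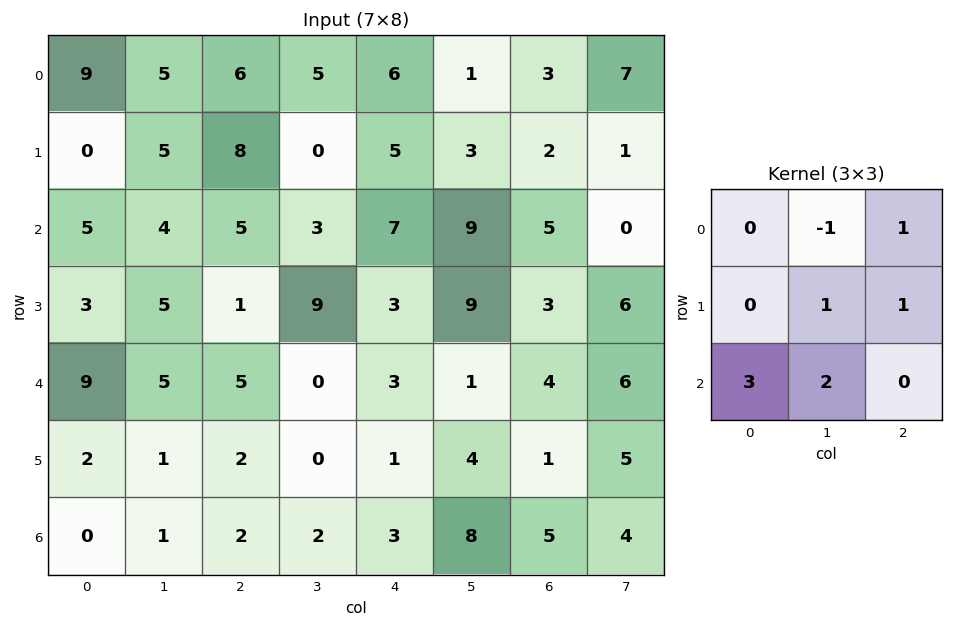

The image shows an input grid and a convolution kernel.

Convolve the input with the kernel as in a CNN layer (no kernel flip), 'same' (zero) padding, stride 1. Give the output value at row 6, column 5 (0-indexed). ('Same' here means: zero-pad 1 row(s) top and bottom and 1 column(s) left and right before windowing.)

The receptive field on the zero-padded input at this output position is [1 4 1 / 3 8 5 / 0 0 0]. Elementwise product with the kernel and sum: 4·-1 + 1·1 + 8·1 + 5·1 + 0·3 + 0·2.

10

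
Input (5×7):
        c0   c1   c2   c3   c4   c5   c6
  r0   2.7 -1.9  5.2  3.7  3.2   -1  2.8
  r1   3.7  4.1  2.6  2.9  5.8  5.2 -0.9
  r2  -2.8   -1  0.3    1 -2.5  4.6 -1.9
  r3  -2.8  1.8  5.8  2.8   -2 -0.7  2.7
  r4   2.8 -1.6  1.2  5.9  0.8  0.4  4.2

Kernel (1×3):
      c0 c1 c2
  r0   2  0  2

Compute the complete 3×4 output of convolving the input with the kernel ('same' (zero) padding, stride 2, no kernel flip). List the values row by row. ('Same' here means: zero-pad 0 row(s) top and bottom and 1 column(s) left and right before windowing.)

-3.8 3.6 5.4 -2
-2 0 11.2 9.2
-3.2 8.6 12.6 0.8

Output[0,0]: The receptive field on the zero-padded input at this output position is [0 2.7 -1.9]. Elementwise product with the kernel and sum: 0·2 + -1.9·2.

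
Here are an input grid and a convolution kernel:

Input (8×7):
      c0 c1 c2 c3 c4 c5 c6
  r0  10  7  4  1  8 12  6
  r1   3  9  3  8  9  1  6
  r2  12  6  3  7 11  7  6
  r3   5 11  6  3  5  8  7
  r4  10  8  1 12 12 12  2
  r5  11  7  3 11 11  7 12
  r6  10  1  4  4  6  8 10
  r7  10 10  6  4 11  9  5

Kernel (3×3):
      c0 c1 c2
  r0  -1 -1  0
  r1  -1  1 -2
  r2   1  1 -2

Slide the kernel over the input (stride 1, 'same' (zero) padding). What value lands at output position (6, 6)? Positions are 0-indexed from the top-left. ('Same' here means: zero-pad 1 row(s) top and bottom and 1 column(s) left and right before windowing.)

-3

The receptive field on the zero-padded input at this output position is [7 12 0 / 8 10 0 / 9 5 0]. Elementwise product with the kernel and sum: 7·-1 + 12·-1 + 8·-1 + 10·1 + 0·-2 + 9·1 + 5·1 + 0·-2.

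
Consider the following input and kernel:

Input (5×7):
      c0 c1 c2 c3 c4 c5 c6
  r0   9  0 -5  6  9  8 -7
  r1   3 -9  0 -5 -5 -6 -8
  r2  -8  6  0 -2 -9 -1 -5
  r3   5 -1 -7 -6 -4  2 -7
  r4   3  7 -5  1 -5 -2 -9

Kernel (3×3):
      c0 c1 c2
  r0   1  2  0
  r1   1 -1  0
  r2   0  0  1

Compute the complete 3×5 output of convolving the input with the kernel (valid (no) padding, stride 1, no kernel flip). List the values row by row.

Output[0,0]: The receptive field on the input at this output position is [9 0 -5 / 3 -9 0 / -8 6 0]. Elementwise product with the kernel and sum: 9·1 + 0·2 + 3·1 + -9·-1 + 0·1.

21 -21 3 23 21
-36 -9 -12 -6 -32
5 13 -10 -24 -26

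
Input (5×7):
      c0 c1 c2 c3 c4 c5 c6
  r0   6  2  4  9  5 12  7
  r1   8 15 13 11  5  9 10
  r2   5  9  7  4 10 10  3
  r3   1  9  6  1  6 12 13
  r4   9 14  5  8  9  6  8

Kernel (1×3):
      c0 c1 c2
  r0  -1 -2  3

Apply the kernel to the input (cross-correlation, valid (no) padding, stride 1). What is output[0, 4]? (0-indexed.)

The receptive field on the input at this output position is [5 12 7]. Elementwise product with the kernel and sum: 5·-1 + 12·-2 + 7·3.

-8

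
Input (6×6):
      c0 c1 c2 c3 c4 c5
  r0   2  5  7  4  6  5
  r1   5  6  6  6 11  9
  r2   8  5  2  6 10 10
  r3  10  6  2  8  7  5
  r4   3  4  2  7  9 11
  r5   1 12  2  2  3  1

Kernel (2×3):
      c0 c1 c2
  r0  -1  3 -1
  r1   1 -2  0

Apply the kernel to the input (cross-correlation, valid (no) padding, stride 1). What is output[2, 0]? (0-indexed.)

The receptive field on the input at this output position is [8 5 2 / 10 6 2]. Elementwise product with the kernel and sum: 8·-1 + 5·3 + 2·-1 + 10·1 + 6·-2.

3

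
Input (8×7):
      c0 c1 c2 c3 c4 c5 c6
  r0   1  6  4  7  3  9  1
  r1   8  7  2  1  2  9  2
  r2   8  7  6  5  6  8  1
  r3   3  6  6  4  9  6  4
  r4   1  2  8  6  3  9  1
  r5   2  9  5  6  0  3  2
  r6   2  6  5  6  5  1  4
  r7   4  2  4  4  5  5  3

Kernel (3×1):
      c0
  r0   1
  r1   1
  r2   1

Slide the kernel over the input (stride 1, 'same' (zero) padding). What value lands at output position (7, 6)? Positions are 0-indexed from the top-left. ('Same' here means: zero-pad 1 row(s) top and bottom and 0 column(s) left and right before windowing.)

The receptive field on the zero-padded input at this output position is [4 / 3 / 0]. Elementwise product with the kernel and sum: 4·1 + 3·1 + 0·1.

7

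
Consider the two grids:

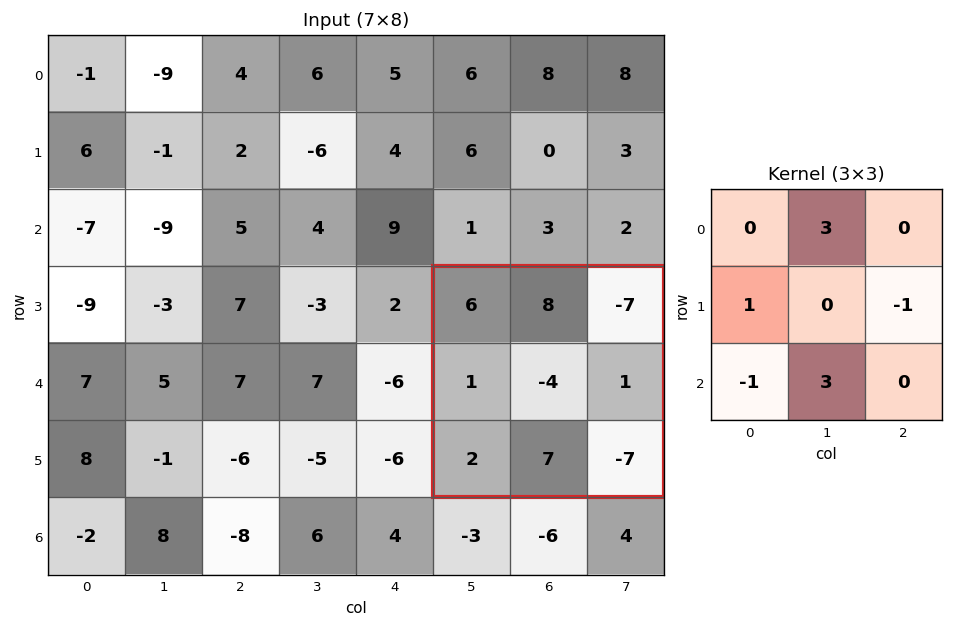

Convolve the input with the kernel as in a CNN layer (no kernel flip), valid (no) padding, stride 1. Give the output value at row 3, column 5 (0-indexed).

43

The receptive field on the input at this output position is [6 8 -7 / 1 -4 1 / 2 7 -7]. Elementwise product with the kernel and sum: 8·3 + 1·1 + 1·-1 + 2·-1 + 7·3.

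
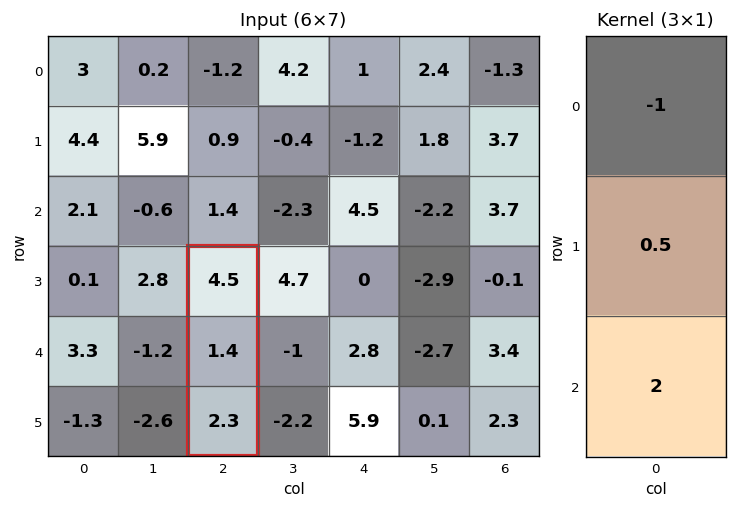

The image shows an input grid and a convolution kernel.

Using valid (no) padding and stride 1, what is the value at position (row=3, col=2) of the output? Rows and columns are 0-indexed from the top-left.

The receptive field on the input at this output position is [4.5 / 1.4 / 2.3]. Elementwise product with the kernel and sum: 4.5·-1 + 1.4·0.5 + 2.3·2.

0.8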